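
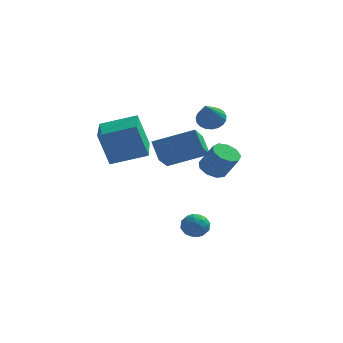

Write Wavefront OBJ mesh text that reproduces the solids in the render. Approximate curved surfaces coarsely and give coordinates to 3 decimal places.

v 0.471 -2.091 -1.913
v 1.084 -1.862 -1.811
v 0.876 -3.018 -2.269
v 1.489 -2.789 -2.167
v 1.095 -2.922 -1.651
v 0.845 -2.35 -1.431
v 1.115 -2.53 -2.649
v 0.865 -1.958 -2.429
v 1.482 -2.134 -2.265
v 1.47 -2.376 -1.649
v 0.49 -2.504 -2.431
v 0.478 -2.746 -1.815
v 0.742 -1.896 -1.831
v 1.218 -2.984 -2.249
v 0.986 -3.063 -1.946
v 1.347 -2.929 -1.886
v 0.601 -2.182 -1.608
v 0.962 -2.048 -1.547
v 0.968 -2.671 -1.454
v 0.998 -2.832 -2.533
v 1.359 -2.698 -2.472
v 0.613 -1.951 -2.194
v 0.974 -1.817 -2.134
v 0.992 -2.209 -2.626
v 1.336 -1.921 -2.038
v 1.574 -2.465 -2.247
v 1.355 -2.313 -2.53
v 1.208 -1.976 -2.401
v 1.329 -2.063 -1.676
v 1.567 -2.607 -1.885
v 1.336 -2.686 -1.582
v 1.189 -2.349 -1.452
v 1.563 -2.222 -1.943
v 0.393 -2.273 -2.195
v 0.631 -2.817 -2.404
v 0.771 -2.531 -2.628
v 0.624 -2.194 -2.498
v 0.386 -2.415 -1.833
v 0.624 -2.959 -2.042
v 0.752 -2.904 -1.679
v 0.605 -2.567 -1.55
v 0.397 -2.658 -2.137
v 0.625 2.774 2.312
v 1.141 3.061 2.65
v 0.655 1.266 3.548
v 0.916 3.167 2.785
v 0.641 3.205 2.838
v 0.363 3.169 2.801
v 0.131 3.064 2.679
v -0.017 2.909 2.493
v -0.053 2.731 2.277
v 0.028 2.561 2.066
v 0.212 2.427 1.898
v 0.467 2.353 1.802
v 0.75 2.352 1.794
v 1.011 2.424 1.875
v 1.205 2.557 2.032
v 1.299 2.727 2.238
v 1.276 2.905 2.456
v -2.628 -2.527 1.232
v -3.124 -2.609 2.855
v -3.035 -0.589 1.205
v -3.531 -0.671 2.829
v -1.049 -2.189 1.731
v -1.545 -2.271 3.355
v -1.456 -0.251 1.705
v -1.952 -0.333 3.328
v -0.861 -0.912 1.71
v -0.903 -2.297 2.567
v 0.896 -0.543 2.392
v 0.853 -1.929 3.249
v -0.433 -1.431 0.891
v -0.476 -2.817 1.748
v 1.323 -1.063 1.573
v 1.281 -2.448 2.43
v 1.804 -3.017 1.511
v 2.341 -2.753 1.257
v 2.973 -3.019 2.314
v 2.436 -3.283 2.569
v 2.107 -2.443 1.474
v 2.739 -2.709 2.532
v 1.732 -2.402 1.709
v 2.364 -2.668 2.766
v 1.39 -2.649 1.851
v 2.022 -2.914 2.908
v 1.242 -3.067 1.834
v 1.874 -3.333 2.892
v 1.357 -3.463 1.666
v 1.989 -3.729 2.724
v 1.681 -3.65 1.426
v 2.313 -3.915 2.483
v 2.063 -3.54 1.225
v 2.694 -3.806 2.283
v 2.323 -3.186 1.159
v 2.955 -3.452 2.216
f 1 38 17
f 38 12 41
f 17 41 6
f 38 41 17
f 1 17 13
f 17 6 18
f 13 18 2
f 17 18 13
f 1 13 22
f 13 2 23
f 22 23 8
f 13 23 22
f 1 22 34
f 22 8 37
f 34 37 11
f 22 37 34
f 1 34 38
f 34 11 42
f 38 42 12
f 34 42 38
f 2 18 29
f 18 6 32
f 29 32 10
f 18 32 29
f 6 41 19
f 41 12 40
f 19 40 5
f 41 40 19
f 12 42 39
f 42 11 35
f 39 35 3
f 42 35 39
f 11 37 36
f 37 8 24
f 36 24 7
f 37 24 36
f 8 23 28
f 23 2 25
f 28 25 9
f 23 25 28
f 4 30 16
f 30 10 31
f 16 31 5
f 30 31 16
f 4 16 14
f 16 5 15
f 14 15 3
f 16 15 14
f 4 14 21
f 14 3 20
f 21 20 7
f 14 20 21
f 4 21 26
f 21 7 27
f 26 27 9
f 21 27 26
f 4 26 30
f 26 9 33
f 30 33 10
f 26 33 30
f 5 31 19
f 31 10 32
f 19 32 6
f 31 32 19
f 3 15 39
f 15 5 40
f 39 40 12
f 15 40 39
f 7 20 36
f 20 3 35
f 36 35 11
f 20 35 36
f 9 27 28
f 27 7 24
f 28 24 8
f 27 24 28
f 10 33 29
f 33 9 25
f 29 25 2
f 33 25 29
f 44 43 46
f 44 46 45
f 46 43 47
f 46 47 45
f 47 43 48
f 47 48 45
f 48 43 49
f 48 49 45
f 49 43 50
f 49 50 45
f 50 43 51
f 50 51 45
f 51 43 52
f 51 52 45
f 52 43 53
f 52 53 45
f 53 43 54
f 53 54 45
f 54 43 55
f 54 55 45
f 55 43 56
f 55 56 45
f 56 43 57
f 56 57 45
f 57 43 58
f 57 58 45
f 58 43 59
f 58 59 45
f 59 43 44
f 59 44 45
f 61 63 60
f 64 61 60
f 60 63 62
f 62 64 60
f 61 67 63
f 65 61 64
f 65 67 61
f 63 67 62
f 66 64 62
f 62 67 66
f 66 65 64
f 67 65 66
f 69 71 68
f 72 69 68
f 68 71 70
f 70 72 68
f 69 75 71
f 73 69 72
f 73 75 69
f 71 75 70
f 74 72 70
f 70 75 74
f 74 73 72
f 75 73 74
f 77 76 80
f 77 80 78
f 78 80 81
f 78 81 79
f 80 76 82
f 80 82 81
f 81 82 83
f 81 83 79
f 82 76 84
f 82 84 83
f 83 84 85
f 83 85 79
f 84 76 86
f 84 86 85
f 85 86 87
f 85 87 79
f 86 76 88
f 86 88 87
f 87 88 89
f 87 89 79
f 88 76 90
f 88 90 89
f 89 90 91
f 89 91 79
f 90 76 92
f 90 92 91
f 91 92 93
f 91 93 79
f 92 76 94
f 92 94 93
f 93 94 95
f 93 95 79
f 94 76 77
f 94 77 95
f 95 77 78
f 95 78 79



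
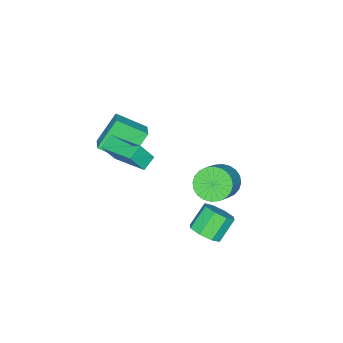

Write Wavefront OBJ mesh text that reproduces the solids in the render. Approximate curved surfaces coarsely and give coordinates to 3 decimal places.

v -4.655 1.41 -1.943
v -3.961 0.96 -2.589
v -2.51 1.38 -1.324
v -3.205 1.83 -0.677
v -3.956 1.347 -2.723
v -2.505 1.767 -1.458
v -4.057 1.743 -2.739
v -2.607 2.164 -1.473
v -4.25 2.089 -2.633
v -2.8 2.51 -1.368
v -4.504 2.332 -2.422
v -3.054 2.752 -1.157
v -4.781 2.434 -2.138
v -3.331 2.854 -0.873
v -5.039 2.38 -1.825
v -3.589 2.8 -0.559
v -5.239 2.178 -1.529
v -3.789 2.599 -0.264
v -5.35 1.86 -1.296
v -3.899 2.28 -0.031
v -5.355 1.473 -1.162
v -3.904 1.893 0.103
v -5.253 1.076 -1.147
v -3.803 1.497 0.119
v -5.06 0.73 -1.252
v -3.61 1.151 0.013
v -4.806 0.488 -1.463
v -3.356 0.908 -0.198
v -4.529 0.386 -1.747
v -3.079 0.806 -0.482
v -4.271 0.44 -2.061
v -2.821 0.86 -0.795
v -4.071 0.641 -2.356
v -2.621 1.062 -1.091
v 0.046 3.557 -0.932
v 0.489 4.27 -0.635
v -0.523 4.456 0.429
v -0.966 3.743 0.132
v 0.023 4.43 -1.106
v -0.989 4.615 -0.042
v -0.429 4.078 -1.475
v -1.441 4.264 -0.411
v -0.603 3.422 -1.526
v -1.615 3.607 -0.462
v -0.397 2.844 -1.229
v -1.409 3.03 -0.165
v 0.069 2.685 -0.758
v -0.943 2.87 0.306
v 0.521 3.036 -0.389
v -0.491 3.222 0.675
v 0.695 3.693 -0.338
v -0.317 3.878 0.726
v -0.389 -1.57 2.932
v -0.04 0.471 3.51
v 0.407 -1.594 2.535
v 0.756 0.447 3.113
v 0.164 -1.987 4.067
v 0.513 0.054 4.645
v 0.96 -2.011 3.67
v 1.309 0.03 4.248
v -2.878 -2.003 2.24
v -2.182 -3.459 3.103
v -2.061 -1.346 2.688
v -1.364 -2.802 3.551
v -1.716 -2.378 0.669
v -1.019 -3.834 1.532
v -0.898 -1.721 1.117
v -0.202 -3.177 1.98
f 2 1 5
f 2 5 3
f 3 5 6
f 3 6 4
f 5 1 7
f 5 7 6
f 6 7 8
f 6 8 4
f 7 1 9
f 7 9 8
f 8 9 10
f 8 10 4
f 9 1 11
f 9 11 10
f 10 11 12
f 10 12 4
f 11 1 13
f 11 13 12
f 12 13 14
f 12 14 4
f 13 1 15
f 13 15 14
f 14 15 16
f 14 16 4
f 15 1 17
f 15 17 16
f 16 17 18
f 16 18 4
f 17 1 19
f 17 19 18
f 18 19 20
f 18 20 4
f 19 1 21
f 19 21 20
f 20 21 22
f 20 22 4
f 21 1 23
f 21 23 22
f 22 23 24
f 22 24 4
f 23 1 25
f 23 25 24
f 24 25 26
f 24 26 4
f 25 1 27
f 25 27 26
f 26 27 28
f 26 28 4
f 27 1 29
f 27 29 28
f 28 29 30
f 28 30 4
f 29 1 31
f 29 31 30
f 30 31 32
f 30 32 4
f 31 1 33
f 31 33 32
f 32 33 34
f 32 34 4
f 33 1 2
f 33 2 34
f 34 2 3
f 34 3 4
f 36 35 39
f 36 39 37
f 37 39 40
f 37 40 38
f 39 35 41
f 39 41 40
f 40 41 42
f 40 42 38
f 41 35 43
f 41 43 42
f 42 43 44
f 42 44 38
f 43 35 45
f 43 45 44
f 44 45 46
f 44 46 38
f 45 35 47
f 45 47 46
f 46 47 48
f 46 48 38
f 47 35 49
f 47 49 48
f 48 49 50
f 48 50 38
f 49 35 51
f 49 51 50
f 50 51 52
f 50 52 38
f 51 35 36
f 51 36 52
f 52 36 37
f 52 37 38
f 54 56 53
f 57 54 53
f 53 56 55
f 55 57 53
f 54 60 56
f 58 54 57
f 58 60 54
f 56 60 55
f 59 57 55
f 55 60 59
f 59 58 57
f 60 58 59
f 62 64 61
f 65 62 61
f 61 64 63
f 63 65 61
f 62 68 64
f 66 62 65
f 66 68 62
f 64 68 63
f 67 65 63
f 63 68 67
f 67 66 65
f 68 66 67



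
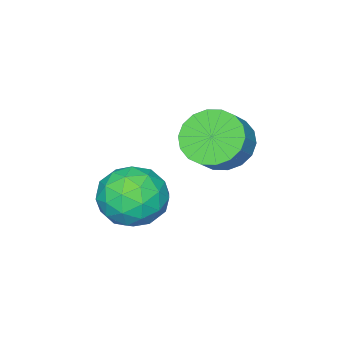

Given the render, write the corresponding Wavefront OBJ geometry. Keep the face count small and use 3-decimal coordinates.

v -3.788 0.352 2.871
v -3.298 0.966 2.189
v -2.543 1.161 2.906
v -3.032 0.548 3.589
v -3.581 1.26 2.407
v -2.826 1.455 3.124
v -3.905 1.374 2.717
v -3.15 1.569 3.434
v -4.206 1.286 3.058
v -3.45 1.481 3.775
v -4.424 1.013 3.361
v -3.668 1.209 4.079
v -4.516 0.61 3.568
v -3.76 0.805 4.285
v -4.463 0.155 3.637
v -3.708 0.35 4.354
v -4.277 -0.261 3.554
v -3.522 -0.066 4.271
v -3.994 -0.555 3.336
v -3.239 -0.36 4.053
v -3.67 -0.669 3.026
v -2.915 -0.474 3.743
v -3.37 -0.581 2.685
v -2.614 -0.386 3.402
v -3.152 -0.309 2.381
v -2.396 -0.113 3.099
v -3.06 0.095 2.175
v -2.304 0.29 2.892
v -3.112 0.55 2.106
v -2.357 0.745 2.823
v -1.193 0.545 1.887
v -0.087 0.483 1.553
v -1.273 -1.323 1.967
v -0.167 -1.385 1.633
v -0.433 -0.97 2.68
v -0.383 0.184 2.63
v -0.977 -1.024 0.89
v -0.927 0.13 0.84
v 0.046 -0.487 0.937
v 0.382 -0.454 2.043
v -1.742 -0.386 1.477
v -1.406 -0.353 2.583
v -0.633 0.678 1.713
v -0.727 -1.518 1.807
v -0.883 -1.274 2.423
v -0.233 -1.311 2.226
v -0.807 0.502 2.346
v -0.157 0.466 2.15
v -0.36 -0.388 2.812
v -1.203 -1.306 1.37
v -0.553 -1.342 1.174
v -1.127 0.471 1.294
v -0.477 0.434 1.097
v -1 -0.452 0.708
v 0.095 0.072 1.154
v 0.048 -1.026 1.202
v -0.427 -0.814 0.765
v -0.398 -0.136 0.735
v 0.293 0.091 1.804
v 0.246 -1.007 1.852
v 0.09 -0.763 2.467
v 0.119 -0.085 2.438
v 0.371 -0.479 1.442
v -1.606 0.167 1.668
v -1.653 -0.931 1.716
v -1.479 -0.755 1.082
v -1.45 -0.077 1.053
v -1.408 0.186 2.318
v -1.455 -0.912 2.366
v -0.962 -0.704 2.785
v -0.933 -0.026 2.755
v -1.731 -0.361 2.078
f 2 1 5
f 2 5 3
f 3 5 6
f 3 6 4
f 5 1 7
f 5 7 6
f 6 7 8
f 6 8 4
f 7 1 9
f 7 9 8
f 8 9 10
f 8 10 4
f 9 1 11
f 9 11 10
f 10 11 12
f 10 12 4
f 11 1 13
f 11 13 12
f 12 13 14
f 12 14 4
f 13 1 15
f 13 15 14
f 14 15 16
f 14 16 4
f 15 1 17
f 15 17 16
f 16 17 18
f 16 18 4
f 17 1 19
f 17 19 18
f 18 19 20
f 18 20 4
f 19 1 21
f 19 21 20
f 20 21 22
f 20 22 4
f 21 1 23
f 21 23 22
f 22 23 24
f 22 24 4
f 23 1 25
f 23 25 24
f 24 25 26
f 24 26 4
f 25 1 27
f 25 27 26
f 26 27 28
f 26 28 4
f 27 1 29
f 27 29 28
f 28 29 30
f 28 30 4
f 29 1 2
f 29 2 30
f 30 2 3
f 30 3 4
f 31 68 47
f 68 42 71
f 47 71 36
f 68 71 47
f 31 47 43
f 47 36 48
f 43 48 32
f 47 48 43
f 31 43 52
f 43 32 53
f 52 53 38
f 43 53 52
f 31 52 64
f 52 38 67
f 64 67 41
f 52 67 64
f 31 64 68
f 64 41 72
f 68 72 42
f 64 72 68
f 32 48 59
f 48 36 62
f 59 62 40
f 48 62 59
f 36 71 49
f 71 42 70
f 49 70 35
f 71 70 49
f 42 72 69
f 72 41 65
f 69 65 33
f 72 65 69
f 41 67 66
f 67 38 54
f 66 54 37
f 67 54 66
f 38 53 58
f 53 32 55
f 58 55 39
f 53 55 58
f 34 60 46
f 60 40 61
f 46 61 35
f 60 61 46
f 34 46 44
f 46 35 45
f 44 45 33
f 46 45 44
f 34 44 51
f 44 33 50
f 51 50 37
f 44 50 51
f 34 51 56
f 51 37 57
f 56 57 39
f 51 57 56
f 34 56 60
f 56 39 63
f 60 63 40
f 56 63 60
f 35 61 49
f 61 40 62
f 49 62 36
f 61 62 49
f 33 45 69
f 45 35 70
f 69 70 42
f 45 70 69
f 37 50 66
f 50 33 65
f 66 65 41
f 50 65 66
f 39 57 58
f 57 37 54
f 58 54 38
f 57 54 58
f 40 63 59
f 63 39 55
f 59 55 32
f 63 55 59



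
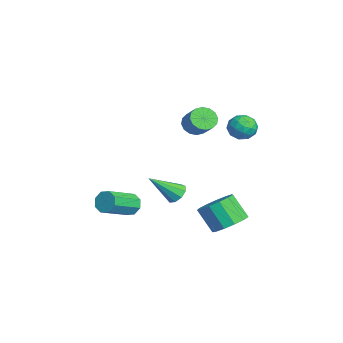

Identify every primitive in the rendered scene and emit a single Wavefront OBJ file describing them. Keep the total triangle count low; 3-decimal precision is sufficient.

v -0.553 2.748 3.046
v 0.18 3.116 2.779
v 0.12 2.204 4.141
v 0.853 2.572 3.874
v 0.209 3.061 4.173
v -0.207 3.397 3.497
v 0.507 1.923 3.423
v 0.091 2.259 2.747
v 0.835 2.606 3.012
v 0.65 3.31 3.476
v -0.35 2.01 3.444
v -0.535 2.714 3.908
v -0.245 2.98 2.817
v 0.545 2.34 4.103
v 0.167 2.627 4.279
v 0.597 2.844 4.122
v -0.473 3.145 3.239
v -0.043 3.362 3.082
v -0.026 3.329 3.901
v 0.343 1.958 3.838
v 0.773 2.175 3.681
v -0.297 2.476 2.798
v 0.133 2.693 2.641
v 0.326 1.991 3.019
v 0.57 2.897 2.797
v 0.966 2.577 3.44
v 0.763 2.195 3.175
v 0.518 2.393 2.778
v 0.461 3.31 3.069
v 0.857 2.99 3.712
v 0.478 3.277 3.888
v 0.234 3.475 3.491
v 0.847 3.01 3.206
v -0.557 2.33 3.208
v -0.161 2.01 3.851
v 0.066 1.845 3.429
v -0.178 2.043 3.032
v -0.666 2.743 3.48
v -0.27 2.423 4.123
v -0.218 2.927 4.142
v -0.463 3.125 3.745
v -0.547 2.31 3.714
v 0.489 -3.253 -1.608
v 1.047 -3.13 -2.047
v 2.088 -4.584 -1.13
v 1.531 -4.707 -0.692
v 1.068 -2.825 -1.588
v 2.11 -4.28 -0.671
v 0.75 -2.771 -1.141
v 1.792 -4.225 -0.224
v 0.28 -2.999 -0.968
v 1.321 -4.453 -0.051
v -0.068 -3.376 -1.17
v 0.973 -4.83 -0.253
v -0.09 -3.68 -1.629
v 0.952 -5.135 -0.712
v 0.228 -3.735 -2.076
v 1.27 -5.189 -1.159
v 0.699 -3.507 -2.249
v 1.74 -4.961 -1.332
v -1.954 -0.441 -2.397
v -1.265 -0.283 -2.327
v -1.746 -1.979 -0.983
v -1.528 -0.027 -2.009
v -1.99 0.036 -1.873
v -2.435 -0.124 -1.982
v -2.655 -0.433 -2.286
v -2.547 -0.746 -2.641
v -2.162 -0.916 -2.883
v -1.679 -0.864 -2.897
v -1.325 -0.614 -2.678
v -0.834 0.35 3.412
v -0.331 -0.022 2.963
v 0.656 0.278 3.818
v 0.154 0.65 4.268
v -0.33 0.353 2.83
v 0.657 0.653 3.685
v -0.464 0.728 2.853
v 0.523 1.028 3.708
v -0.697 1.001 3.026
v 0.291 1.302 3.881
v -0.966 1.1 3.302
v 0.021 1.4 4.157
v -1.2 0.998 3.608
v -0.213 1.298 4.463
v -1.336 0.722 3.862
v -0.349 1.022 4.717
v -1.337 0.347 3.995
v -0.35 0.647 4.85
v -1.203 -0.028 3.972
v -0.216 0.272 4.827
v -0.971 -0.302 3.799
v 0.017 -0.001 4.654
v -0.701 -0.4 3.523
v 0.286 -0.1 4.378
v -0.467 -0.298 3.217
v 0.52 0.002 4.072
v 2.669 1.619 -2.278
v 3.578 1.133 -2.03
v 2.86 0.455 -0.733
v 1.951 0.941 -0.982
v 3.586 1.66 -1.749
v 2.869 0.982 -0.452
v 3.304 2.175 -1.637
v 2.586 1.496 -0.34
v 2.82 2.512 -1.728
v 2.102 1.834 -0.431
v 2.288 2.566 -1.994
v 1.57 1.888 -0.697
v 1.877 2.32 -2.35
v 1.159 1.642 -1.054
v 1.717 1.851 -2.684
v 1 1.173 -1.387
v 1.86 1.308 -2.889
v 1.142 0.63 -1.592
v 2.259 0.864 -2.9
v 1.542 0.186 -1.603
v 2.789 0.66 -2.714
v 2.071 -0.018 -1.417
v 3.28 0.76 -2.389
v 2.563 0.082 -1.092
f 1 38 17
f 38 12 41
f 17 41 6
f 38 41 17
f 1 17 13
f 17 6 18
f 13 18 2
f 17 18 13
f 1 13 22
f 13 2 23
f 22 23 8
f 13 23 22
f 1 22 34
f 22 8 37
f 34 37 11
f 22 37 34
f 1 34 38
f 34 11 42
f 38 42 12
f 34 42 38
f 2 18 29
f 18 6 32
f 29 32 10
f 18 32 29
f 6 41 19
f 41 12 40
f 19 40 5
f 41 40 19
f 12 42 39
f 42 11 35
f 39 35 3
f 42 35 39
f 11 37 36
f 37 8 24
f 36 24 7
f 37 24 36
f 8 23 28
f 23 2 25
f 28 25 9
f 23 25 28
f 4 30 16
f 30 10 31
f 16 31 5
f 30 31 16
f 4 16 14
f 16 5 15
f 14 15 3
f 16 15 14
f 4 14 21
f 14 3 20
f 21 20 7
f 14 20 21
f 4 21 26
f 21 7 27
f 26 27 9
f 21 27 26
f 4 26 30
f 26 9 33
f 30 33 10
f 26 33 30
f 5 31 19
f 31 10 32
f 19 32 6
f 31 32 19
f 3 15 39
f 15 5 40
f 39 40 12
f 15 40 39
f 7 20 36
f 20 3 35
f 36 35 11
f 20 35 36
f 9 27 28
f 27 7 24
f 28 24 8
f 27 24 28
f 10 33 29
f 33 9 25
f 29 25 2
f 33 25 29
f 44 43 47
f 44 47 45
f 45 47 48
f 45 48 46
f 47 43 49
f 47 49 48
f 48 49 50
f 48 50 46
f 49 43 51
f 49 51 50
f 50 51 52
f 50 52 46
f 51 43 53
f 51 53 52
f 52 53 54
f 52 54 46
f 53 43 55
f 53 55 54
f 54 55 56
f 54 56 46
f 55 43 57
f 55 57 56
f 56 57 58
f 56 58 46
f 57 43 59
f 57 59 58
f 58 59 60
f 58 60 46
f 59 43 44
f 59 44 60
f 60 44 45
f 60 45 46
f 62 61 64
f 62 64 63
f 64 61 65
f 64 65 63
f 65 61 66
f 65 66 63
f 66 61 67
f 66 67 63
f 67 61 68
f 67 68 63
f 68 61 69
f 68 69 63
f 69 61 70
f 69 70 63
f 70 61 71
f 70 71 63
f 71 61 62
f 71 62 63
f 73 72 76
f 73 76 74
f 74 76 77
f 74 77 75
f 76 72 78
f 76 78 77
f 77 78 79
f 77 79 75
f 78 72 80
f 78 80 79
f 79 80 81
f 79 81 75
f 80 72 82
f 80 82 81
f 81 82 83
f 81 83 75
f 82 72 84
f 82 84 83
f 83 84 85
f 83 85 75
f 84 72 86
f 84 86 85
f 85 86 87
f 85 87 75
f 86 72 88
f 86 88 87
f 87 88 89
f 87 89 75
f 88 72 90
f 88 90 89
f 89 90 91
f 89 91 75
f 90 72 92
f 90 92 91
f 91 92 93
f 91 93 75
f 92 72 94
f 92 94 93
f 93 94 95
f 93 95 75
f 94 72 96
f 94 96 95
f 95 96 97
f 95 97 75
f 96 72 73
f 96 73 97
f 97 73 74
f 97 74 75
f 99 98 102
f 99 102 100
f 100 102 103
f 100 103 101
f 102 98 104
f 102 104 103
f 103 104 105
f 103 105 101
f 104 98 106
f 104 106 105
f 105 106 107
f 105 107 101
f 106 98 108
f 106 108 107
f 107 108 109
f 107 109 101
f 108 98 110
f 108 110 109
f 109 110 111
f 109 111 101
f 110 98 112
f 110 112 111
f 111 112 113
f 111 113 101
f 112 98 114
f 112 114 113
f 113 114 115
f 113 115 101
f 114 98 116
f 114 116 115
f 115 116 117
f 115 117 101
f 116 98 118
f 116 118 117
f 117 118 119
f 117 119 101
f 118 98 120
f 118 120 119
f 119 120 121
f 119 121 101
f 120 98 99
f 120 99 121
f 121 99 100
f 121 100 101



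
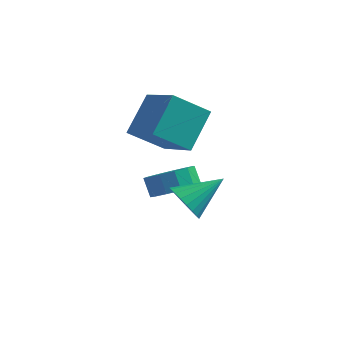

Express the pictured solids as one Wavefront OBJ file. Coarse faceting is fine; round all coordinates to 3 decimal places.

v 0.323 3.15 0.817
v -0.963 2.311 1.953
v 0.595 4.674 2.251
v -0.691 3.834 3.387
v 1.911 1.986 1.753
v 0.625 1.146 2.889
v 2.183 3.509 3.187
v 0.897 2.67 4.323
v 2.794 -1.083 0.819
v 3.387 -1.099 0.115
v 3.946 0.083 1.761
v 3.162 -0.803 0.023
v 2.874 -0.555 0.069
v 2.572 -0.399 0.245
v 2.309 -0.361 0.519
v 2.129 -0.447 0.846
v 2.065 -0.644 1.168
v 2.126 -0.916 1.429
v 2.303 -1.217 1.585
v 2.565 -1.495 1.608
v 2.867 -1.702 1.495
v 3.156 -1.801 1.265
v 3.382 -1.776 0.958
v 3.507 -1.631 0.626
v 3.509 -1.392 0.328
v 0.834 3.176 -1.628
v 1.811 3.49 -1.233
v 1.364 3.858 -0.418
v 0.386 3.544 -0.812
v 1.596 3.967 -1.566
v 1.149 4.335 -0.751
v 1.139 4.192 -1.919
v 0.692 4.56 -1.104
v 0.585 4.095 -2.179
v 0.137 4.463 -1.364
v 0.11 3.706 -2.264
v -0.338 4.074 -1.449
v -0.135 3.149 -2.147
v -0.583 3.517 -1.332
v -0.073 2.6 -1.865
v -0.52 2.968 -1.05
v 0.277 2.235 -1.508
v -0.17 2.603 -0.693
v 0.804 2.168 -1.188
v 0.357 2.536 -0.373
v 1.341 2.421 -1.008
v 0.893 2.789 -0.193
v 1.716 2.914 -1.025
v 1.269 3.282 -0.21
f 2 4 1
f 5 2 1
f 1 4 3
f 3 5 1
f 2 8 4
f 6 2 5
f 6 8 2
f 4 8 3
f 7 5 3
f 3 8 7
f 7 6 5
f 8 6 7
f 10 9 12
f 10 12 11
f 12 9 13
f 12 13 11
f 13 9 14
f 13 14 11
f 14 9 15
f 14 15 11
f 15 9 16
f 15 16 11
f 16 9 17
f 16 17 11
f 17 9 18
f 17 18 11
f 18 9 19
f 18 19 11
f 19 9 20
f 19 20 11
f 20 9 21
f 20 21 11
f 21 9 22
f 21 22 11
f 22 9 23
f 22 23 11
f 23 9 24
f 23 24 11
f 24 9 25
f 24 25 11
f 25 9 10
f 25 10 11
f 27 26 30
f 27 30 28
f 28 30 31
f 28 31 29
f 30 26 32
f 30 32 31
f 31 32 33
f 31 33 29
f 32 26 34
f 32 34 33
f 33 34 35
f 33 35 29
f 34 26 36
f 34 36 35
f 35 36 37
f 35 37 29
f 36 26 38
f 36 38 37
f 37 38 39
f 37 39 29
f 38 26 40
f 38 40 39
f 39 40 41
f 39 41 29
f 40 26 42
f 40 42 41
f 41 42 43
f 41 43 29
f 42 26 44
f 42 44 43
f 43 44 45
f 43 45 29
f 44 26 46
f 44 46 45
f 45 46 47
f 45 47 29
f 46 26 48
f 46 48 47
f 47 48 49
f 47 49 29
f 48 26 27
f 48 27 49
f 49 27 28
f 49 28 29



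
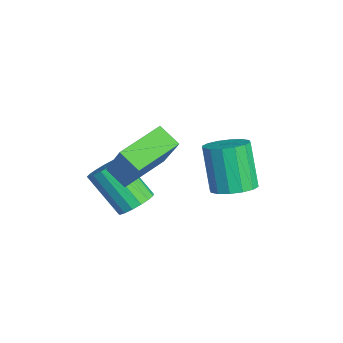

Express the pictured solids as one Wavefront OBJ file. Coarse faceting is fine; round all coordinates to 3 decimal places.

v -3.322 -1.272 0.465
v -2.751 -1.489 0.715
v -3.606 -2.304 1.965
v -4.178 -2.088 1.715
v -2.799 -1.213 0.862
v -3.654 -2.029 2.112
v -2.966 -0.951 0.918
v -3.821 -1.767 2.168
v -3.215 -0.763 0.871
v -4.07 -1.578 2.121
v -3.489 -0.691 0.73
v -4.344 -1.507 1.98
v -3.724 -0.753 0.529
v -4.579 -1.568 1.779
v -3.868 -0.933 0.313
v -4.723 -1.749 1.563
v -3.887 -1.191 0.132
v -4.742 -2.007 1.382
v -3.776 -1.468 0.027
v -4.631 -2.283 1.277
v -3.561 -1.7 0.023
v -4.416 -2.515 1.273
v -3.292 -1.834 0.119
v -4.147 -2.649 1.369
v -3.03 -1.839 0.295
v -3.885 -2.654 1.545
v -2.835 -1.715 0.51
v -3.69 -2.53 1.76
v -2.236 -1.815 2.205
v -2.792 -2.272 2.676
v -2.995 -0.468 2.616
v -3.551 -0.924 3.087
v -0.969 -1.616 3.893
v -1.525 -2.072 4.364
v -1.728 -0.268 4.304
v -2.284 -0.725 4.775
v -2.7 1.655 1.22
v -2.061 1.364 1.511
v -2.801 1.274 3.05
v -3.44 1.565 2.76
v -2.023 1.754 1.552
v -2.763 1.664 3.091
v -2.167 2.117 1.504
v -2.907 2.027 3.043
v -2.454 2.356 1.38
v -3.193 2.266 2.919
v -2.806 2.407 1.213
v -3.546 2.318 2.752
v -3.13 2.257 1.049
v -3.87 2.167 2.588
v -3.339 1.946 0.93
v -4.079 1.856 2.469
v -3.377 1.556 0.889
v -4.117 1.466 2.428
v -3.233 1.193 0.937
v -3.973 1.103 2.476
v -2.947 0.954 1.061
v -3.686 0.864 2.6
v -2.594 0.902 1.228
v -3.334 0.813 2.767
v -2.27 1.053 1.392
v -3.01 0.963 2.931
f 2 1 5
f 2 5 3
f 3 5 6
f 3 6 4
f 5 1 7
f 5 7 6
f 6 7 8
f 6 8 4
f 7 1 9
f 7 9 8
f 8 9 10
f 8 10 4
f 9 1 11
f 9 11 10
f 10 11 12
f 10 12 4
f 11 1 13
f 11 13 12
f 12 13 14
f 12 14 4
f 13 1 15
f 13 15 14
f 14 15 16
f 14 16 4
f 15 1 17
f 15 17 16
f 16 17 18
f 16 18 4
f 17 1 19
f 17 19 18
f 18 19 20
f 18 20 4
f 19 1 21
f 19 21 20
f 20 21 22
f 20 22 4
f 21 1 23
f 21 23 22
f 22 23 24
f 22 24 4
f 23 1 25
f 23 25 24
f 24 25 26
f 24 26 4
f 25 1 27
f 25 27 26
f 26 27 28
f 26 28 4
f 27 1 2
f 27 2 28
f 28 2 3
f 28 3 4
f 30 32 29
f 33 30 29
f 29 32 31
f 31 33 29
f 30 36 32
f 34 30 33
f 34 36 30
f 32 36 31
f 35 33 31
f 31 36 35
f 35 34 33
f 36 34 35
f 38 37 41
f 38 41 39
f 39 41 42
f 39 42 40
f 41 37 43
f 41 43 42
f 42 43 44
f 42 44 40
f 43 37 45
f 43 45 44
f 44 45 46
f 44 46 40
f 45 37 47
f 45 47 46
f 46 47 48
f 46 48 40
f 47 37 49
f 47 49 48
f 48 49 50
f 48 50 40
f 49 37 51
f 49 51 50
f 50 51 52
f 50 52 40
f 51 37 53
f 51 53 52
f 52 53 54
f 52 54 40
f 53 37 55
f 53 55 54
f 54 55 56
f 54 56 40
f 55 37 57
f 55 57 56
f 56 57 58
f 56 58 40
f 57 37 59
f 57 59 58
f 58 59 60
f 58 60 40
f 59 37 61
f 59 61 60
f 60 61 62
f 60 62 40
f 61 37 38
f 61 38 62
f 62 38 39
f 62 39 40



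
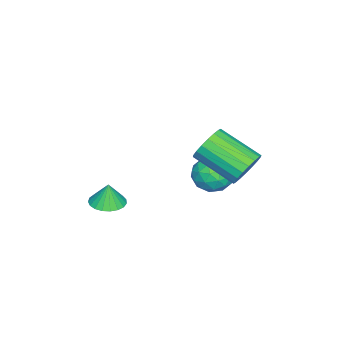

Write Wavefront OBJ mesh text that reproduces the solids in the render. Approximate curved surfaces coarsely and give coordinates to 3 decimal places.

v 1.617 3.072 0.29
v 2.183 3.335 0.938
v 1.95 1.471 1.898
v 1.383 1.208 1.25
v 1.826 3.452 1.078
v 1.593 1.588 2.039
v 1.428 3.494 1.062
v 1.195 1.63 2.023
v 1.068 3.452 0.893
v 0.834 1.588 1.854
v 0.816 3.335 0.605
v 0.582 1.471 1.566
v 0.722 3.166 0.254
v 0.489 1.302 1.215
v 0.806 2.978 -0.09
v 0.573 1.114 0.871
v 1.05 2.809 -0.358
v 0.817 0.945 0.602
v 1.407 2.692 -0.499
v 1.174 0.828 0.462
v 1.805 2.65 -0.483
v 1.572 0.786 0.478
v 2.166 2.692 -0.314
v 1.932 0.828 0.647
v 2.418 2.809 -0.026
v 2.184 0.945 0.935
v 2.511 2.978 0.325
v 2.278 1.114 1.286
v 2.427 3.166 0.669
v 2.194 1.302 1.63
v 2.96 -2.548 -2.389
v 3.392 -1.876 -2.424
v 2.96 -2.492 -1.311
v 3.081 -1.758 -2.431
v 2.749 -1.777 -2.429
v 2.453 -1.93 -2.421
v 2.245 -2.189 -2.408
v 2.161 -2.51 -2.391
v 2.214 -2.838 -2.374
v 2.397 -3.116 -2.359
v 2.677 -3.295 -2.35
v 3.006 -3.346 -2.348
v 3.326 -3.258 -2.352
v 3.584 -3.048 -2.363
v 3.734 -2.751 -2.379
v 3.749 -2.419 -2.396
v 3.629 -2.11 -2.412
v 0.901 2.017 -0.303
v 1.462 2.074 -1.09
v 0.478 0.566 -0.71
v 1.039 0.623 -1.497
v 1.441 0.582 -0.618
v 1.702 1.479 -0.366
v 0.238 1.161 -1.434
v 0.499 2.058 -1.182
v 1.052 1.546 -1.788
v 1.795 1.187 -1.284
v 0.145 1.453 -0.516
v 0.888 1.094 -0.012
v 1.218 2.173 -0.661
v 0.722 0.467 -1.139
v 0.958 0.443 -0.623
v 1.287 0.477 -1.085
v 1.36 1.823 -0.236
v 1.689 1.857 -0.698
v 1.677 0.979 -0.421
v 0.251 0.783 -1.102
v 0.58 0.817 -1.564
v 0.653 2.163 -0.715
v 0.982 2.197 -1.177
v 0.263 1.661 -1.379
v 1.307 1.896 -1.533
v 1.058 1.043 -1.773
v 0.587 1.359 -1.736
v 0.741 1.886 -1.588
v 1.744 1.685 -1.237
v 1.496 0.832 -1.476
v 1.732 0.808 -0.96
v 1.886 1.335 -0.812
v 1.503 1.375 -1.648
v 0.444 1.808 -0.324
v 0.196 0.955 -0.563
v 0.054 1.305 -0.988
v 0.208 1.832 -0.84
v 0.882 1.597 -0.027
v 0.633 0.744 -0.267
v 1.199 0.754 -0.212
v 1.353 1.281 -0.064
v 0.437 1.265 -0.152
f 2 1 5
f 2 5 3
f 3 5 6
f 3 6 4
f 5 1 7
f 5 7 6
f 6 7 8
f 6 8 4
f 7 1 9
f 7 9 8
f 8 9 10
f 8 10 4
f 9 1 11
f 9 11 10
f 10 11 12
f 10 12 4
f 11 1 13
f 11 13 12
f 12 13 14
f 12 14 4
f 13 1 15
f 13 15 14
f 14 15 16
f 14 16 4
f 15 1 17
f 15 17 16
f 16 17 18
f 16 18 4
f 17 1 19
f 17 19 18
f 18 19 20
f 18 20 4
f 19 1 21
f 19 21 20
f 20 21 22
f 20 22 4
f 21 1 23
f 21 23 22
f 22 23 24
f 22 24 4
f 23 1 25
f 23 25 24
f 24 25 26
f 24 26 4
f 25 1 27
f 25 27 26
f 26 27 28
f 26 28 4
f 27 1 29
f 27 29 28
f 28 29 30
f 28 30 4
f 29 1 2
f 29 2 30
f 30 2 3
f 30 3 4
f 32 31 34
f 32 34 33
f 34 31 35
f 34 35 33
f 35 31 36
f 35 36 33
f 36 31 37
f 36 37 33
f 37 31 38
f 37 38 33
f 38 31 39
f 38 39 33
f 39 31 40
f 39 40 33
f 40 31 41
f 40 41 33
f 41 31 42
f 41 42 33
f 42 31 43
f 42 43 33
f 43 31 44
f 43 44 33
f 44 31 45
f 44 45 33
f 45 31 46
f 45 46 33
f 46 31 47
f 46 47 33
f 47 31 32
f 47 32 33
f 48 85 64
f 85 59 88
f 64 88 53
f 85 88 64
f 48 64 60
f 64 53 65
f 60 65 49
f 64 65 60
f 48 60 69
f 60 49 70
f 69 70 55
f 60 70 69
f 48 69 81
f 69 55 84
f 81 84 58
f 69 84 81
f 48 81 85
f 81 58 89
f 85 89 59
f 81 89 85
f 49 65 76
f 65 53 79
f 76 79 57
f 65 79 76
f 53 88 66
f 88 59 87
f 66 87 52
f 88 87 66
f 59 89 86
f 89 58 82
f 86 82 50
f 89 82 86
f 58 84 83
f 84 55 71
f 83 71 54
f 84 71 83
f 55 70 75
f 70 49 72
f 75 72 56
f 70 72 75
f 51 77 63
f 77 57 78
f 63 78 52
f 77 78 63
f 51 63 61
f 63 52 62
f 61 62 50
f 63 62 61
f 51 61 68
f 61 50 67
f 68 67 54
f 61 67 68
f 51 68 73
f 68 54 74
f 73 74 56
f 68 74 73
f 51 73 77
f 73 56 80
f 77 80 57
f 73 80 77
f 52 78 66
f 78 57 79
f 66 79 53
f 78 79 66
f 50 62 86
f 62 52 87
f 86 87 59
f 62 87 86
f 54 67 83
f 67 50 82
f 83 82 58
f 67 82 83
f 56 74 75
f 74 54 71
f 75 71 55
f 74 71 75
f 57 80 76
f 80 56 72
f 76 72 49
f 80 72 76



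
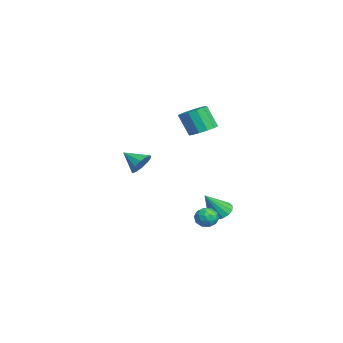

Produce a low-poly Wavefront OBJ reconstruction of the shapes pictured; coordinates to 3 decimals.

v 3.992 1.606 -1.818
v 4.24 1.319 -2.386
v 3.14 0.901 -1.834
v 3.388 0.614 -2.402
v 3.716 0.535 -1.808
v 4.243 0.971 -1.798
v 3.137 1.249 -2.422
v 3.664 1.685 -2.412
v 3.712 1.098 -2.76
v 4.07 0.657 -2.38
v 3.31 1.563 -1.84
v 3.668 1.122 -1.46
v 4.191 1.524 -2.101
v 3.189 0.696 -2.119
v 3.382 0.65 -1.77
v 3.528 0.481 -2.104
v 4.192 1.32 -1.755
v 4.338 1.151 -2.089
v 4.03 0.69 -1.749
v 3.042 1.069 -2.131
v 3.188 0.9 -2.465
v 3.852 1.739 -2.116
v 3.998 1.57 -2.45
v 3.35 1.53 -2.471
v 4.026 1.226 -2.654
v 3.526 0.811 -2.663
v 3.378 1.185 -2.675
v 3.688 1.441 -2.67
v 4.237 0.966 -2.431
v 3.736 0.552 -2.44
v 3.929 0.506 -2.091
v 4.238 0.762 -2.085
v 3.926 0.836 -2.65
v 3.644 1.668 -1.78
v 3.143 1.254 -1.789
v 3.142 1.458 -2.135
v 3.451 1.714 -2.129
v 3.854 1.409 -1.557
v 3.354 0.994 -1.566
v 3.692 0.779 -1.55
v 4.002 1.035 -1.545
v 3.454 1.384 -1.57
v -3.413 1.554 1.717
v -2.863 2.111 2.096
v -3.237 1.524 3.503
v -3.787 0.966 3.123
v -3.297 2.338 2.075
v -3.671 1.751 3.482
v -3.767 2.316 1.94
v -4.142 1.729 3.347
v -4.126 2.052 1.735
v -4.5 1.464 3.141
v -4.257 1.63 1.523
v -4.632 1.042 2.93
v -4.121 1.183 1.373
v -4.496 0.596 2.78
v -3.76 0.855 1.332
v -4.134 0.267 2.739
v -3.288 0.748 1.413
v -3.663 0.16 2.82
v -2.856 0.897 1.591
v -3.231 0.31 2.998
v -2.601 1.255 1.808
v -2.976 0.667 3.215
v -2.603 1.707 1.996
v -2.978 1.12 3.403
v 0.995 2.088 -2.73
v 1.402 2.684 -2.525
v 1.605 1.192 -1.33
v 1.06 2.73 -2.347
v 0.701 2.604 -2.272
v 0.421 2.339 -2.319
v 0.294 2.007 -2.476
v 0.356 1.697 -2.701
v 0.589 1.492 -2.934
v 0.931 1.446 -3.112
v 1.29 1.572 -3.188
v 1.57 1.837 -3.141
v 1.697 2.168 -2.984
v 1.635 2.478 -2.758
v 3.332 -2.22 1.631
v 3.95 -2.288 2.068
v 2.768 -3.12 2.289
v 3.669 -1.968 2.264
v 3.258 -1.744 2.219
v 2.876 -1.702 1.949
v 2.668 -1.857 1.558
v 2.714 -2.151 1.194
v 2.996 -2.472 0.998
v 3.406 -2.696 1.043
v 3.788 -2.738 1.313
v 3.996 -2.582 1.704
f 1 38 17
f 38 12 41
f 17 41 6
f 38 41 17
f 1 17 13
f 17 6 18
f 13 18 2
f 17 18 13
f 1 13 22
f 13 2 23
f 22 23 8
f 13 23 22
f 1 22 34
f 22 8 37
f 34 37 11
f 22 37 34
f 1 34 38
f 34 11 42
f 38 42 12
f 34 42 38
f 2 18 29
f 18 6 32
f 29 32 10
f 18 32 29
f 6 41 19
f 41 12 40
f 19 40 5
f 41 40 19
f 12 42 39
f 42 11 35
f 39 35 3
f 42 35 39
f 11 37 36
f 37 8 24
f 36 24 7
f 37 24 36
f 8 23 28
f 23 2 25
f 28 25 9
f 23 25 28
f 4 30 16
f 30 10 31
f 16 31 5
f 30 31 16
f 4 16 14
f 16 5 15
f 14 15 3
f 16 15 14
f 4 14 21
f 14 3 20
f 21 20 7
f 14 20 21
f 4 21 26
f 21 7 27
f 26 27 9
f 21 27 26
f 4 26 30
f 26 9 33
f 30 33 10
f 26 33 30
f 5 31 19
f 31 10 32
f 19 32 6
f 31 32 19
f 3 15 39
f 15 5 40
f 39 40 12
f 15 40 39
f 7 20 36
f 20 3 35
f 36 35 11
f 20 35 36
f 9 27 28
f 27 7 24
f 28 24 8
f 27 24 28
f 10 33 29
f 33 9 25
f 29 25 2
f 33 25 29
f 44 43 47
f 44 47 45
f 45 47 48
f 45 48 46
f 47 43 49
f 47 49 48
f 48 49 50
f 48 50 46
f 49 43 51
f 49 51 50
f 50 51 52
f 50 52 46
f 51 43 53
f 51 53 52
f 52 53 54
f 52 54 46
f 53 43 55
f 53 55 54
f 54 55 56
f 54 56 46
f 55 43 57
f 55 57 56
f 56 57 58
f 56 58 46
f 57 43 59
f 57 59 58
f 58 59 60
f 58 60 46
f 59 43 61
f 59 61 60
f 60 61 62
f 60 62 46
f 61 43 63
f 61 63 62
f 62 63 64
f 62 64 46
f 63 43 65
f 63 65 64
f 64 65 66
f 64 66 46
f 65 43 44
f 65 44 66
f 66 44 45
f 66 45 46
f 68 67 70
f 68 70 69
f 70 67 71
f 70 71 69
f 71 67 72
f 71 72 69
f 72 67 73
f 72 73 69
f 73 67 74
f 73 74 69
f 74 67 75
f 74 75 69
f 75 67 76
f 75 76 69
f 76 67 77
f 76 77 69
f 77 67 78
f 77 78 69
f 78 67 79
f 78 79 69
f 79 67 80
f 79 80 69
f 80 67 68
f 80 68 69
f 82 81 84
f 82 84 83
f 84 81 85
f 84 85 83
f 85 81 86
f 85 86 83
f 86 81 87
f 86 87 83
f 87 81 88
f 87 88 83
f 88 81 89
f 88 89 83
f 89 81 90
f 89 90 83
f 90 81 91
f 90 91 83
f 91 81 92
f 91 92 83
f 92 81 82
f 92 82 83



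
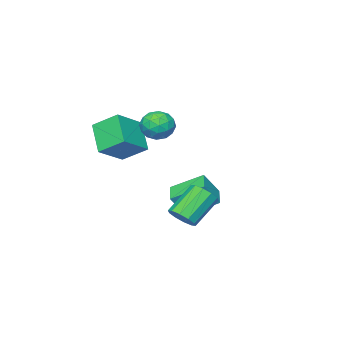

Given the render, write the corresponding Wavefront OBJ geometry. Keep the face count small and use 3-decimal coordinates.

v 0.726 -4.115 1.28
v 2.523 -4.074 2.328
v 0.127 -2.724 2.254
v 1.924 -2.684 3.301
v 1.536 -2.756 -0.161
v 3.333 -2.716 0.886
v 0.937 -1.366 0.812
v 2.734 -1.325 1.86
v 0.95 0.031 2.006
v 1.757 0.255 2.624
v 0.463 -1.175 3.076
v 1.27 -0.951 3.694
v 0.487 -0.273 3.596
v 0.787 0.472 2.934
v 1.433 -1.392 2.766
v 1.733 -0.647 2.104
v 2.055 -0.625 3.094
v 1.471 0.066 3.607
v 0.749 -0.986 2.093
v 0.165 -0.295 2.606
v 1.396 0.249 2.221
v 0.824 -1.169 3.479
v 0.363 -0.77 3.421
v 0.838 -0.639 3.785
v 0.826 0.377 2.403
v 1.301 0.508 2.767
v 0.554 0.198 3.338
v 0.919 -1.428 2.933
v 1.394 -1.297 3.297
v 1.382 -0.281 1.915
v 1.857 -0.15 2.279
v 1.666 -1.118 2.362
v 2.046 -0.137 2.86
v 1.76 -0.846 3.49
v 1.855 -1.105 2.944
v 2.032 -0.667 2.555
v 1.702 0.269 3.162
v 1.416 -0.439 3.791
v 0.956 -0.041 3.733
v 1.132 0.397 3.345
v 1.878 -0.248 3.438
v 0.804 -0.481 1.909
v 0.518 -1.189 2.538
v 1.088 -1.317 2.355
v 1.264 -0.879 1.967
v 0.46 -0.074 2.21
v 0.174 -0.783 2.84
v 0.188 -0.253 3.145
v 0.365 0.185 2.756
v 0.342 -0.672 2.262
v 1.246 1.493 -3.42
v 1.836 1.347 -2.756
v 0.223 1.48 -1.295
v -0.366 1.627 -1.96
v 1.805 1.896 -2.841
v 0.192 2.029 -1.38
v 1.56 2.291 -3.147
v -0.052 2.424 -1.686
v 1.196 2.382 -3.557
v -0.417 2.515 -2.096
v 0.851 2.133 -3.915
v -0.762 2.266 -2.455
v 0.657 1.64 -4.085
v -0.956 1.773 -2.624
v 0.688 1.091 -4
v -0.925 1.224 -2.539
v 0.932 0.696 -3.694
v -0.68 0.829 -2.233
v 1.297 0.605 -3.284
v -0.316 0.738 -1.823
v 1.642 0.854 -2.925
v 0.029 0.987 -1.465
v -4.575 -1.309 -3.869
v -3.65 -1.634 -2.444
v -3.652 -0.373 -4.255
v -2.727 -0.698 -2.829
v -3.453 -2.862 -4.951
v -2.528 -3.187 -3.525
v -2.53 -1.926 -5.336
v -1.605 -2.251 -3.911
f 2 4 1
f 5 2 1
f 1 4 3
f 3 5 1
f 2 8 4
f 6 2 5
f 6 8 2
f 4 8 3
f 7 5 3
f 3 8 7
f 7 6 5
f 8 6 7
f 9 46 25
f 46 20 49
f 25 49 14
f 46 49 25
f 9 25 21
f 25 14 26
f 21 26 10
f 25 26 21
f 9 21 30
f 21 10 31
f 30 31 16
f 21 31 30
f 9 30 42
f 30 16 45
f 42 45 19
f 30 45 42
f 9 42 46
f 42 19 50
f 46 50 20
f 42 50 46
f 10 26 37
f 26 14 40
f 37 40 18
f 26 40 37
f 14 49 27
f 49 20 48
f 27 48 13
f 49 48 27
f 20 50 47
f 50 19 43
f 47 43 11
f 50 43 47
f 19 45 44
f 45 16 32
f 44 32 15
f 45 32 44
f 16 31 36
f 31 10 33
f 36 33 17
f 31 33 36
f 12 38 24
f 38 18 39
f 24 39 13
f 38 39 24
f 12 24 22
f 24 13 23
f 22 23 11
f 24 23 22
f 12 22 29
f 22 11 28
f 29 28 15
f 22 28 29
f 12 29 34
f 29 15 35
f 34 35 17
f 29 35 34
f 12 34 38
f 34 17 41
f 38 41 18
f 34 41 38
f 13 39 27
f 39 18 40
f 27 40 14
f 39 40 27
f 11 23 47
f 23 13 48
f 47 48 20
f 23 48 47
f 15 28 44
f 28 11 43
f 44 43 19
f 28 43 44
f 17 35 36
f 35 15 32
f 36 32 16
f 35 32 36
f 18 41 37
f 41 17 33
f 37 33 10
f 41 33 37
f 52 51 55
f 52 55 53
f 53 55 56
f 53 56 54
f 55 51 57
f 55 57 56
f 56 57 58
f 56 58 54
f 57 51 59
f 57 59 58
f 58 59 60
f 58 60 54
f 59 51 61
f 59 61 60
f 60 61 62
f 60 62 54
f 61 51 63
f 61 63 62
f 62 63 64
f 62 64 54
f 63 51 65
f 63 65 64
f 64 65 66
f 64 66 54
f 65 51 67
f 65 67 66
f 66 67 68
f 66 68 54
f 67 51 69
f 67 69 68
f 68 69 70
f 68 70 54
f 69 51 71
f 69 71 70
f 70 71 72
f 70 72 54
f 71 51 52
f 71 52 72
f 72 52 53
f 72 53 54
f 74 76 73
f 77 74 73
f 73 76 75
f 75 77 73
f 74 80 76
f 78 74 77
f 78 80 74
f 76 80 75
f 79 77 75
f 75 80 79
f 79 78 77
f 80 78 79



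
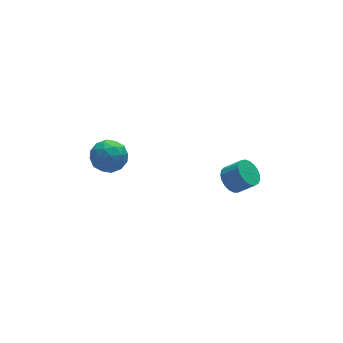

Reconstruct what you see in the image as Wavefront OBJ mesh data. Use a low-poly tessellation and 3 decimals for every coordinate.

v 3.023 -0.575 -3.293
v 3.38 -1.125 -3.953
v 4.214 -1.695 -3.027
v 3.857 -1.145 -2.367
v 3.612 -0.816 -3.971
v 4.446 -1.386 -3.046
v 3.742 -0.465 -3.873
v 4.576 -1.035 -2.947
v 3.748 -0.134 -3.674
v 4.581 -0.704 -2.748
v 3.628 0.122 -3.409
v 4.462 -0.448 -2.483
v 3.404 0.256 -3.124
v 4.238 -0.314 -2.198
v 3.114 0.247 -2.868
v 3.948 -0.323 -1.943
v 2.808 0.096 -2.686
v 3.642 -0.474 -1.76
v 2.54 -0.171 -2.608
v 3.374 -0.741 -1.683
v 2.355 -0.508 -2.649
v 3.189 -1.078 -1.724
v 2.285 -0.857 -2.802
v 3.119 -1.427 -1.876
v 2.343 -1.157 -3.039
v 3.177 -1.727 -2.113
v 2.519 -1.356 -3.32
v 3.353 -1.926 -2.394
v 2.782 -1.42 -3.596
v 3.616 -1.99 -2.671
v 3.086 -1.339 -3.82
v 3.92 -1.909 -2.894
v -3.68 1.726 0.875
v -2.902 1.558 0.035
v -4.758 0.382 0.145
v -3.98 0.214 -0.695
v -3.729 -0.082 0.395
v -3.062 0.748 0.846
v -4.598 1.192 -0.666
v -3.931 2.022 -0.215
v -3.469 1.228 -0.917
v -2.932 0.44 -0.261
v -4.728 1.5 0.441
v -4.191 0.712 1.097
v -3.196 1.76 0.519
v -4.464 0.18 -0.339
v -4.316 0.006 0.301
v -3.859 -0.093 -0.192
v -3.29 1.284 0.996
v -2.833 1.185 0.502
v -3.319 0.221 0.713
v -4.827 0.755 -0.322
v -4.37 0.656 -0.816
v -3.801 2.033 0.372
v -3.344 1.934 -0.121
v -4.341 1.719 -0.533
v -3.072 1.467 -0.534
v -3.706 0.677 -0.963
v -4.069 1.252 -0.946
v -3.677 1.74 -0.681
v -2.757 1.004 -0.149
v -3.391 0.214 -0.578
v -3.243 0.04 0.063
v -2.851 0.528 0.328
v -3.09 0.81 -0.708
v -4.269 1.726 0.758
v -4.903 0.936 0.329
v -4.809 1.412 -0.148
v -4.417 1.9 0.117
v -3.954 1.263 1.143
v -4.588 0.473 0.714
v -3.983 0.2 0.861
v -3.591 0.688 1.126
v -4.57 1.13 0.888
f 2 1 5
f 2 5 3
f 3 5 6
f 3 6 4
f 5 1 7
f 5 7 6
f 6 7 8
f 6 8 4
f 7 1 9
f 7 9 8
f 8 9 10
f 8 10 4
f 9 1 11
f 9 11 10
f 10 11 12
f 10 12 4
f 11 1 13
f 11 13 12
f 12 13 14
f 12 14 4
f 13 1 15
f 13 15 14
f 14 15 16
f 14 16 4
f 15 1 17
f 15 17 16
f 16 17 18
f 16 18 4
f 17 1 19
f 17 19 18
f 18 19 20
f 18 20 4
f 19 1 21
f 19 21 20
f 20 21 22
f 20 22 4
f 21 1 23
f 21 23 22
f 22 23 24
f 22 24 4
f 23 1 25
f 23 25 24
f 24 25 26
f 24 26 4
f 25 1 27
f 25 27 26
f 26 27 28
f 26 28 4
f 27 1 29
f 27 29 28
f 28 29 30
f 28 30 4
f 29 1 31
f 29 31 30
f 30 31 32
f 30 32 4
f 31 1 2
f 31 2 32
f 32 2 3
f 32 3 4
f 33 70 49
f 70 44 73
f 49 73 38
f 70 73 49
f 33 49 45
f 49 38 50
f 45 50 34
f 49 50 45
f 33 45 54
f 45 34 55
f 54 55 40
f 45 55 54
f 33 54 66
f 54 40 69
f 66 69 43
f 54 69 66
f 33 66 70
f 66 43 74
f 70 74 44
f 66 74 70
f 34 50 61
f 50 38 64
f 61 64 42
f 50 64 61
f 38 73 51
f 73 44 72
f 51 72 37
f 73 72 51
f 44 74 71
f 74 43 67
f 71 67 35
f 74 67 71
f 43 69 68
f 69 40 56
f 68 56 39
f 69 56 68
f 40 55 60
f 55 34 57
f 60 57 41
f 55 57 60
f 36 62 48
f 62 42 63
f 48 63 37
f 62 63 48
f 36 48 46
f 48 37 47
f 46 47 35
f 48 47 46
f 36 46 53
f 46 35 52
f 53 52 39
f 46 52 53
f 36 53 58
f 53 39 59
f 58 59 41
f 53 59 58
f 36 58 62
f 58 41 65
f 62 65 42
f 58 65 62
f 37 63 51
f 63 42 64
f 51 64 38
f 63 64 51
f 35 47 71
f 47 37 72
f 71 72 44
f 47 72 71
f 39 52 68
f 52 35 67
f 68 67 43
f 52 67 68
f 41 59 60
f 59 39 56
f 60 56 40
f 59 56 60
f 42 65 61
f 65 41 57
f 61 57 34
f 65 57 61



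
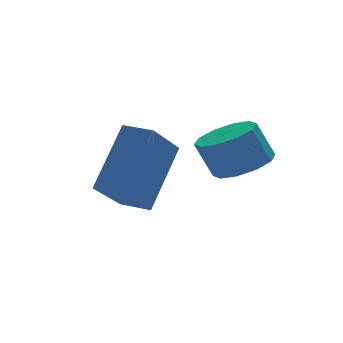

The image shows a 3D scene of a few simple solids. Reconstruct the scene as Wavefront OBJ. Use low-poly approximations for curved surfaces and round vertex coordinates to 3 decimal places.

v 0.163 -1.287 -3.087
v 1.215 -0.657 -1.494
v -0.286 -0.602 -3.062
v 0.765 0.029 -1.469
v 1.175 -0.589 -4.031
v 2.226 0.042 -2.438
v 0.725 0.097 -4.006
v 1.777 0.727 -2.413
v 2.641 -2.322 -2.264
v 3.343 -2.136 -2.04
v 2.981 -1.911 -1.092
v 2.279 -2.098 -1.316
v 3.137 -1.749 -2.211
v 2.775 -1.524 -1.262
v 2.742 -1.582 -2.401
v 2.38 -1.357 -1.453
v 2.308 -1.697 -2.54
v 1.946 -1.472 -1.591
v 2.002 -2.051 -2.573
v 1.639 -1.827 -1.624
v 1.939 -2.509 -2.488
v 1.577 -2.284 -1.54
v 2.145 -2.896 -2.318
v 1.783 -2.671 -1.369
v 2.54 -3.063 -2.127
v 2.178 -2.838 -1.179
v 2.974 -2.948 -1.989
v 2.612 -2.723 -1.04
v 3.281 -2.593 -1.956
v 2.918 -2.369 -1.007
f 2 4 1
f 5 2 1
f 1 4 3
f 3 5 1
f 2 8 4
f 6 2 5
f 6 8 2
f 4 8 3
f 7 5 3
f 3 8 7
f 7 6 5
f 8 6 7
f 10 9 13
f 10 13 11
f 11 13 14
f 11 14 12
f 13 9 15
f 13 15 14
f 14 15 16
f 14 16 12
f 15 9 17
f 15 17 16
f 16 17 18
f 16 18 12
f 17 9 19
f 17 19 18
f 18 19 20
f 18 20 12
f 19 9 21
f 19 21 20
f 20 21 22
f 20 22 12
f 21 9 23
f 21 23 22
f 22 23 24
f 22 24 12
f 23 9 25
f 23 25 24
f 24 25 26
f 24 26 12
f 25 9 27
f 25 27 26
f 26 27 28
f 26 28 12
f 27 9 29
f 27 29 28
f 28 29 30
f 28 30 12
f 29 9 10
f 29 10 30
f 30 10 11
f 30 11 12



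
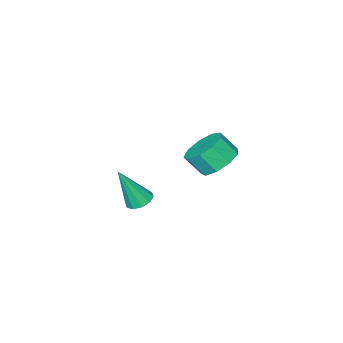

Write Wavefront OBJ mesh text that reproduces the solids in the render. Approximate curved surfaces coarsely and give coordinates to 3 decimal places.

v 2.852 2.367 -2.518
v 3.416 2.248 -2.772
v 3.548 1.873 -0.742
v 3.409 2.622 -2.665
v 3.189 2.899 -2.502
v 2.84 2.972 -2.345
v 2.496 2.815 -2.254
v 2.288 2.486 -2.264
v 2.295 2.111 -2.371
v 2.515 1.835 -2.534
v 2.864 1.761 -2.691
v 3.208 1.919 -2.782
v -2.443 1.442 -3.096
v -1.488 1.58 -3.456
v -1.062 0.955 -2.564
v -2.017 0.818 -2.204
v -1.655 2.1 -3.012
v -1.229 1.476 -2.119
v -2.191 2.313 -2.607
v -1.765 1.689 -1.715
v -2.845 2.118 -2.432
v -2.419 1.494 -1.539
v -3.311 1.607 -2.567
v -2.885 0.983 -1.674
v -3.371 1.019 -2.95
v -2.944 0.394 -2.057
v -2.996 0.629 -3.401
v -2.57 0.004 -2.509
v -2.363 0.619 -3.71
v -1.937 -0.005 -2.818
v -1.767 0.995 -3.732
v -1.341 0.37 -2.839
f 2 1 4
f 2 4 3
f 4 1 5
f 4 5 3
f 5 1 6
f 5 6 3
f 6 1 7
f 6 7 3
f 7 1 8
f 7 8 3
f 8 1 9
f 8 9 3
f 9 1 10
f 9 10 3
f 10 1 11
f 10 11 3
f 11 1 12
f 11 12 3
f 12 1 2
f 12 2 3
f 14 13 17
f 14 17 15
f 15 17 18
f 15 18 16
f 17 13 19
f 17 19 18
f 18 19 20
f 18 20 16
f 19 13 21
f 19 21 20
f 20 21 22
f 20 22 16
f 21 13 23
f 21 23 22
f 22 23 24
f 22 24 16
f 23 13 25
f 23 25 24
f 24 25 26
f 24 26 16
f 25 13 27
f 25 27 26
f 26 27 28
f 26 28 16
f 27 13 29
f 27 29 28
f 28 29 30
f 28 30 16
f 29 13 31
f 29 31 30
f 30 31 32
f 30 32 16
f 31 13 14
f 31 14 32
f 32 14 15
f 32 15 16



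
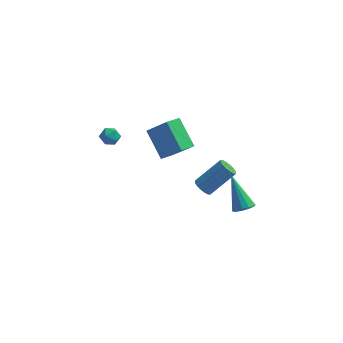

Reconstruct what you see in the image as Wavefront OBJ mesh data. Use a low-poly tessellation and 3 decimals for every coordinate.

v 1.674 -0.685 -4.563
v 1.95 -0.379 -5
v 3.241 0.351 -3.674
v 2.966 0.045 -3.237
v 1.731 -0.187 -4.892
v 3.022 0.544 -3.566
v 1.497 -0.128 -4.697
v 2.788 0.603 -3.371
v 1.31 -0.219 -4.466
v 2.602 0.512 -3.14
v 1.221 -0.434 -4.26
v 2.513 0.297 -2.934
v 1.254 -0.717 -4.136
v 2.545 0.014 -2.81
v 1.399 -0.991 -4.126
v 2.69 -0.261 -2.8
v 1.618 -1.184 -4.234
v 2.909 -0.453 -2.908
v 1.852 -1.243 -4.429
v 3.143 -0.512 -3.103
v 2.038 -1.152 -4.66
v 3.33 -0.421 -3.334
v 2.127 -0.937 -4.866
v 3.419 -0.206 -3.54
v 2.095 -0.654 -4.99
v 3.386 0.077 -3.664
v -3.715 -0.082 -0.575
v -3.249 0.24 -0.853
v -3.591 -0.84 -1.247
v -3.125 -0.518 -1.525
v -3.043 -0.755 -0.947
v -3.119 -0.287 -0.531
v -3.721 -0.313 -1.569
v -3.797 0.155 -1.153
v -3.253 0.098 -1.467
v -2.834 -0.176 -1.082
v -4.006 -0.424 -1.018
v -3.587 -0.698 -0.633
v 4.264 -4.314 -2.269
v 4.85 -4.098 -2.129
v 3.476 -3.266 -0.591
v 4.703 -3.855 -2.35
v 4.416 -3.757 -2.545
v 4.081 -3.835 -2.654
v 3.805 -4.066 -2.64
v 3.674 -4.375 -2.508
v 3.73 -4.665 -2.301
v 3.956 -4.843 -2.084
v 4.28 -4.853 -1.925
v 4.599 -4.692 -1.876
v 4.811 -4.41 -1.952
v -0.296 -2.662 -0.301
v -1.233 -1.506 0.88
v 0.266 -1.903 -0.598
v -0.671 -0.747 0.584
v 0.831 -3.013 0.936
v -0.106 -1.857 2.118
v 1.393 -2.254 0.64
v 0.456 -1.098 1.821
f 2 1 5
f 2 5 3
f 3 5 6
f 3 6 4
f 5 1 7
f 5 7 6
f 6 7 8
f 6 8 4
f 7 1 9
f 7 9 8
f 8 9 10
f 8 10 4
f 9 1 11
f 9 11 10
f 10 11 12
f 10 12 4
f 11 1 13
f 11 13 12
f 12 13 14
f 12 14 4
f 13 1 15
f 13 15 14
f 14 15 16
f 14 16 4
f 15 1 17
f 15 17 16
f 16 17 18
f 16 18 4
f 17 1 19
f 17 19 18
f 18 19 20
f 18 20 4
f 19 1 21
f 19 21 20
f 20 21 22
f 20 22 4
f 21 1 23
f 21 23 22
f 22 23 24
f 22 24 4
f 23 1 25
f 23 25 24
f 24 25 26
f 24 26 4
f 25 1 2
f 25 2 26
f 26 2 3
f 26 3 4
f 27 38 32
f 27 32 28
f 27 28 34
f 27 34 37
f 27 37 38
f 28 32 36
f 32 38 31
f 38 37 29
f 37 34 33
f 34 28 35
f 30 36 31
f 30 31 29
f 30 29 33
f 30 33 35
f 30 35 36
f 31 36 32
f 29 31 38
f 33 29 37
f 35 33 34
f 36 35 28
f 40 39 42
f 40 42 41
f 42 39 43
f 42 43 41
f 43 39 44
f 43 44 41
f 44 39 45
f 44 45 41
f 45 39 46
f 45 46 41
f 46 39 47
f 46 47 41
f 47 39 48
f 47 48 41
f 48 39 49
f 48 49 41
f 49 39 50
f 49 50 41
f 50 39 51
f 50 51 41
f 51 39 40
f 51 40 41
f 53 55 52
f 56 53 52
f 52 55 54
f 54 56 52
f 53 59 55
f 57 53 56
f 57 59 53
f 55 59 54
f 58 56 54
f 54 59 58
f 58 57 56
f 59 57 58



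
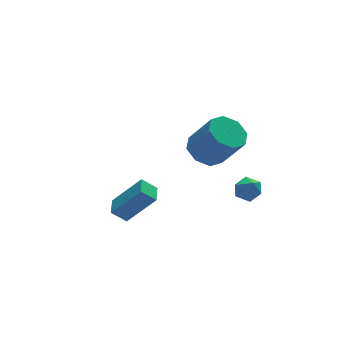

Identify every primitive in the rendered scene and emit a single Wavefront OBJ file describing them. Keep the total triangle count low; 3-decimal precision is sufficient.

v 1.524 3.961 -1.941
v 2.513 3.946 -2.348
v 3.206 2.963 -0.626
v 2.216 2.979 -0.219
v 2.367 4.619 -1.905
v 3.06 3.636 -0.183
v 1.727 4.907 -1.483
v 2.419 3.924 0.239
v 0.968 4.641 -1.33
v 1.66 3.658 0.392
v 0.534 3.977 -1.534
v 1.227 2.994 0.188
v 0.68 3.304 -1.977
v 1.373 2.321 -0.255
v 1.321 3.016 -2.399
v 2.013 2.033 -0.677
v 2.08 3.282 -2.552
v 2.772 2.299 -0.83
v 1.828 1.444 -2.825
v 2.296 1.258 -2.274
v 2.104 0.422 -3.406
v 2.572 0.236 -2.855
v 1.836 0.24 -2.733
v 1.665 0.872 -2.374
v 2.735 0.808 -3.306
v 2.564 1.44 -2.947
v 2.857 0.865 -2.572
v 2.302 0.514 -2.218
v 2.098 1.166 -3.462
v 1.543 0.815 -3.108
v -4.533 1.19 -2.533
v -3.37 0.512 -0.973
v -4.073 2.099 -2.481
v -2.91 1.421 -0.921
v -3.89 0.899 -3.139
v -2.727 0.221 -1.579
v -3.43 1.808 -3.087
v -2.267 1.13 -1.527
f 2 1 5
f 2 5 3
f 3 5 6
f 3 6 4
f 5 1 7
f 5 7 6
f 6 7 8
f 6 8 4
f 7 1 9
f 7 9 8
f 8 9 10
f 8 10 4
f 9 1 11
f 9 11 10
f 10 11 12
f 10 12 4
f 11 1 13
f 11 13 12
f 12 13 14
f 12 14 4
f 13 1 15
f 13 15 14
f 14 15 16
f 14 16 4
f 15 1 17
f 15 17 16
f 16 17 18
f 16 18 4
f 17 1 2
f 17 2 18
f 18 2 3
f 18 3 4
f 19 30 24
f 19 24 20
f 19 20 26
f 19 26 29
f 19 29 30
f 20 24 28
f 24 30 23
f 30 29 21
f 29 26 25
f 26 20 27
f 22 28 23
f 22 23 21
f 22 21 25
f 22 25 27
f 22 27 28
f 23 28 24
f 21 23 30
f 25 21 29
f 27 25 26
f 28 27 20
f 32 34 31
f 35 32 31
f 31 34 33
f 33 35 31
f 32 38 34
f 36 32 35
f 36 38 32
f 34 38 33
f 37 35 33
f 33 38 37
f 37 36 35
f 38 36 37



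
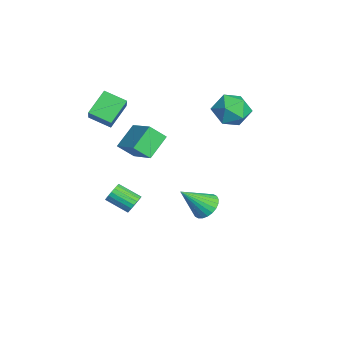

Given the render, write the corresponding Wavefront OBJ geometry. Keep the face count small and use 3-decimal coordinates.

v -3.576 -2.711 2.539
v -4.152 -3.899 3.088
v -4.51 -1.751 3.635
v -5.086 -2.939 4.184
v -2.194 -2.801 3.796
v -2.77 -3.989 4.345
v -3.128 -1.841 4.892
v -3.704 -3.029 5.441
v -1.352 2.29 -2.874
v -0.455 2.525 -2.804
v -1.088 0.83 -1.346
v -0.606 2.75 -2.563
v -0.87 2.905 -2.369
v -1.208 2.967 -2.252
v -1.568 2.925 -2.23
v -1.895 2.787 -2.305
v -2.139 2.573 -2.468
v -2.263 2.316 -2.692
v -2.249 2.055 -2.944
v -2.098 1.83 -3.185
v -1.833 1.675 -3.379
v -1.495 1.614 -3.496
v -1.136 1.655 -3.518
v -0.809 1.794 -3.442
v -0.565 2.007 -3.28
v -0.44 2.264 -3.056
v -3.995 4.403 3.035
v -3.118 5.08 3.57
v -3.222 2.76 3.85
v -2.345 3.437 4.385
v -3.513 3.534 4.76
v -3.991 4.55 4.256
v -2.349 3.29 3.164
v -2.827 4.306 2.66
v -2.101 4.392 3.65
v -2.82 4.544 4.636
v -3.52 3.296 2.784
v -4.239 3.448 3.77
v -1.255 -2.59 2.523
v -2.202 -1.619 3.514
v -1.201 -1.687 1.69
v -2.148 -0.715 2.681
v 0.428 -1.865 3.419
v -0.519 -0.893 4.41
v 0.482 -0.961 2.586
v -0.465 0.01 3.577
v 3.12 -2.091 0.829
v 3.63 -2.171 1.171
v 3.011 -3.289 1.834
v 2.5 -3.209 1.491
v 3.48 -1.997 1.324
v 2.861 -3.115 1.987
v 3.259 -1.842 1.379
v 2.64 -2.96 2.042
v 3.01 -1.736 1.325
v 2.391 -2.854 1.988
v 2.782 -1.7 1.173
v 2.163 -2.819 1.835
v 2.622 -1.742 0.952
v 2.003 -2.861 1.615
v 2.56 -1.853 0.707
v 1.941 -2.972 1.37
v 2.609 -2.011 0.486
v 1.99 -3.129 1.149
v 2.759 -2.185 0.333
v 2.14 -3.303 0.996
v 2.98 -2.34 0.278
v 2.361 -3.458 0.941
v 3.229 -2.446 0.332
v 2.61 -3.564 0.995
v 3.457 -2.481 0.485
v 2.838 -3.6 1.147
v 3.617 -2.439 0.705
v 2.998 -3.558 1.368
v 3.679 -2.328 0.95
v 3.06 -3.447 1.613
f 2 4 1
f 5 2 1
f 1 4 3
f 3 5 1
f 2 8 4
f 6 2 5
f 6 8 2
f 4 8 3
f 7 5 3
f 3 8 7
f 7 6 5
f 8 6 7
f 10 9 12
f 10 12 11
f 12 9 13
f 12 13 11
f 13 9 14
f 13 14 11
f 14 9 15
f 14 15 11
f 15 9 16
f 15 16 11
f 16 9 17
f 16 17 11
f 17 9 18
f 17 18 11
f 18 9 19
f 18 19 11
f 19 9 20
f 19 20 11
f 20 9 21
f 20 21 11
f 21 9 22
f 21 22 11
f 22 9 23
f 22 23 11
f 23 9 24
f 23 24 11
f 24 9 25
f 24 25 11
f 25 9 26
f 25 26 11
f 26 9 10
f 26 10 11
f 27 38 32
f 27 32 28
f 27 28 34
f 27 34 37
f 27 37 38
f 28 32 36
f 32 38 31
f 38 37 29
f 37 34 33
f 34 28 35
f 30 36 31
f 30 31 29
f 30 29 33
f 30 33 35
f 30 35 36
f 31 36 32
f 29 31 38
f 33 29 37
f 35 33 34
f 36 35 28
f 40 42 39
f 43 40 39
f 39 42 41
f 41 43 39
f 40 46 42
f 44 40 43
f 44 46 40
f 42 46 41
f 45 43 41
f 41 46 45
f 45 44 43
f 46 44 45
f 48 47 51
f 48 51 49
f 49 51 52
f 49 52 50
f 51 47 53
f 51 53 52
f 52 53 54
f 52 54 50
f 53 47 55
f 53 55 54
f 54 55 56
f 54 56 50
f 55 47 57
f 55 57 56
f 56 57 58
f 56 58 50
f 57 47 59
f 57 59 58
f 58 59 60
f 58 60 50
f 59 47 61
f 59 61 60
f 60 61 62
f 60 62 50
f 61 47 63
f 61 63 62
f 62 63 64
f 62 64 50
f 63 47 65
f 63 65 64
f 64 65 66
f 64 66 50
f 65 47 67
f 65 67 66
f 66 67 68
f 66 68 50
f 67 47 69
f 67 69 68
f 68 69 70
f 68 70 50
f 69 47 71
f 69 71 70
f 70 71 72
f 70 72 50
f 71 47 73
f 71 73 72
f 72 73 74
f 72 74 50
f 73 47 75
f 73 75 74
f 74 75 76
f 74 76 50
f 75 47 48
f 75 48 76
f 76 48 49
f 76 49 50



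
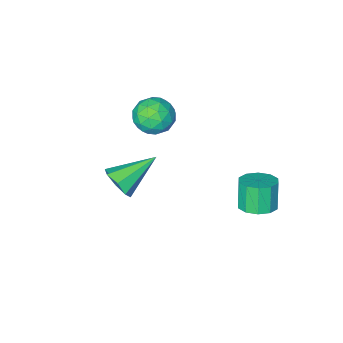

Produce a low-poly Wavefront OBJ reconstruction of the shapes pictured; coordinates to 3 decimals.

v 3.438 -0.025 2.008
v 3.845 -0.157 2.719
v 1.742 0.165 3.012
v 3.821 0.459 2.563
v 3.573 0.79 2.081
v 3.246 0.644 1.556
v 3.031 0.106 1.296
v 3.055 -0.509 1.453
v 3.303 -0.841 1.935
v 3.63 -0.695 2.459
v -1.956 2.078 -0.807
v -1.516 2.734 -0.493
v -1.804 2.318 0.78
v -2.244 1.662 0.467
v -2.015 2.888 -0.555
v -2.302 2.472 0.718
v -2.491 2.732 -0.713
v -2.778 2.316 0.56
v -2.763 2.327 -0.907
v -3.05 1.911 0.366
v -2.727 1.826 -1.063
v -3.014 1.41 0.211
v -2.396 1.422 -1.12
v -2.684 1.006 0.153
v -1.898 1.268 -1.058
v -2.185 0.852 0.215
v -1.422 1.424 -0.9
v -1.709 1.008 0.373
v -1.15 1.829 -0.706
v -1.437 1.413 0.567
v -1.186 2.33 -0.551
v -1.473 1.914 0.723
v -0.538 -2.543 1.427
v 0.065 -2.023 2.013
v -0.165 -3.877 2.227
v 0.438 -3.357 2.813
v -0.541 -3.229 2.872
v -0.771 -2.405 2.378
v 0.671 -3.495 1.862
v 0.441 -2.671 1.368
v 0.812 -2.612 2.282
v 0.063 -2.447 2.906
v -0.163 -3.453 1.334
v -0.912 -3.288 1.958
v -0.269 -2.166 1.65
v 0.169 -3.734 2.59
v -0.406 -3.659 2.624
v -0.052 -3.353 2.969
v -0.761 -2.39 1.864
v -0.406 -2.085 2.209
v -0.762 -2.794 2.713
v 0.306 -3.815 2.031
v 0.661 -3.51 2.376
v -0.048 -2.547 1.271
v 0.306 -2.241 1.616
v 0.662 -3.106 1.527
v 0.524 -2.206 2.153
v 0.743 -2.99 2.623
v 0.88 -3.072 2.064
v 0.745 -2.587 1.774
v 0.084 -2.11 2.519
v 0.303 -2.894 2.989
v -0.272 -2.819 3.024
v -0.408 -2.334 2.733
v 0.523 -2.456 2.678
v -0.403 -3.006 1.251
v -0.184 -3.79 1.721
v 0.308 -3.566 1.507
v 0.172 -3.081 1.216
v -0.843 -2.91 1.617
v -0.624 -3.694 2.087
v -0.845 -3.313 2.466
v -0.98 -2.828 2.176
v -0.623 -3.444 1.562
f 2 1 4
f 2 4 3
f 4 1 5
f 4 5 3
f 5 1 6
f 5 6 3
f 6 1 7
f 6 7 3
f 7 1 8
f 7 8 3
f 8 1 9
f 8 9 3
f 9 1 10
f 9 10 3
f 10 1 2
f 10 2 3
f 12 11 15
f 12 15 13
f 13 15 16
f 13 16 14
f 15 11 17
f 15 17 16
f 16 17 18
f 16 18 14
f 17 11 19
f 17 19 18
f 18 19 20
f 18 20 14
f 19 11 21
f 19 21 20
f 20 21 22
f 20 22 14
f 21 11 23
f 21 23 22
f 22 23 24
f 22 24 14
f 23 11 25
f 23 25 24
f 24 25 26
f 24 26 14
f 25 11 27
f 25 27 26
f 26 27 28
f 26 28 14
f 27 11 29
f 27 29 28
f 28 29 30
f 28 30 14
f 29 11 31
f 29 31 30
f 30 31 32
f 30 32 14
f 31 11 12
f 31 12 32
f 32 12 13
f 32 13 14
f 33 70 49
f 70 44 73
f 49 73 38
f 70 73 49
f 33 49 45
f 49 38 50
f 45 50 34
f 49 50 45
f 33 45 54
f 45 34 55
f 54 55 40
f 45 55 54
f 33 54 66
f 54 40 69
f 66 69 43
f 54 69 66
f 33 66 70
f 66 43 74
f 70 74 44
f 66 74 70
f 34 50 61
f 50 38 64
f 61 64 42
f 50 64 61
f 38 73 51
f 73 44 72
f 51 72 37
f 73 72 51
f 44 74 71
f 74 43 67
f 71 67 35
f 74 67 71
f 43 69 68
f 69 40 56
f 68 56 39
f 69 56 68
f 40 55 60
f 55 34 57
f 60 57 41
f 55 57 60
f 36 62 48
f 62 42 63
f 48 63 37
f 62 63 48
f 36 48 46
f 48 37 47
f 46 47 35
f 48 47 46
f 36 46 53
f 46 35 52
f 53 52 39
f 46 52 53
f 36 53 58
f 53 39 59
f 58 59 41
f 53 59 58
f 36 58 62
f 58 41 65
f 62 65 42
f 58 65 62
f 37 63 51
f 63 42 64
f 51 64 38
f 63 64 51
f 35 47 71
f 47 37 72
f 71 72 44
f 47 72 71
f 39 52 68
f 52 35 67
f 68 67 43
f 52 67 68
f 41 59 60
f 59 39 56
f 60 56 40
f 59 56 60
f 42 65 61
f 65 41 57
f 61 57 34
f 65 57 61



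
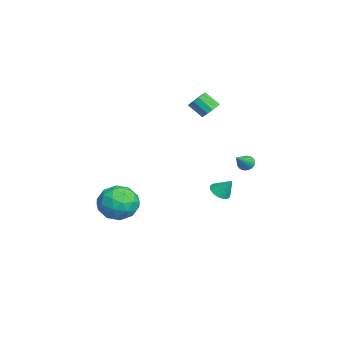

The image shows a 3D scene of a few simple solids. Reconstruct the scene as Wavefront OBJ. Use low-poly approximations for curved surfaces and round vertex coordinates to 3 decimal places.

v -0.795 2.99 -0.578
v -0.564 2.788 -0.985
v 0.155 2.39 0.258
v -0.468 2.962 -0.969
v -0.423 3.14 -0.893
v -0.434 3.295 -0.769
v -0.5 3.404 -0.616
v -0.611 3.45 -0.457
v -0.75 3.425 -0.317
v -0.895 3.335 -0.216
v -1.026 3.192 -0.171
v -1.121 3.018 -0.187
v -1.167 2.84 -0.263
v -1.156 2.684 -0.387
v -1.09 2.575 -0.54
v -0.979 2.53 -0.699
v -0.84 2.554 -0.839
v -0.694 2.645 -0.94
v 2.538 1.424 -1.064
v 3.064 1.081 -1.015
v 2.842 2.016 -0.176
v 3.143 1.356 -1.226
v 3.029 1.652 -1.385
v 2.76 1.876 -1.442
v 2.42 1.956 -1.379
v 2.117 1.867 -1.216
v 1.948 1.637 -1.005
v 1.966 1.34 -0.812
v 2.166 1.069 -0.699
v 2.484 0.91 -0.702
v 2.819 0.915 -0.82
v -2.159 1.201 2.743
v -1.706 0.802 2.531
v -2.008 0.059 3.285
v -2.461 0.459 3.497
v -1.553 1.001 2.789
v -1.855 0.259 3.543
v -1.592 1.264 3.033
v -1.894 0.522 3.786
v -1.811 1.507 3.184
v -2.113 0.765 3.938
v -2.141 1.653 3.196
v -2.442 0.911 3.949
v -2.476 1.655 3.064
v -2.778 0.913 3.817
v -2.711 1.513 2.83
v -3.013 0.771 3.584
v -2.771 1.272 2.568
v -3.072 0.53 3.322
v -2.636 1.009 2.363
v -2.938 0.266 3.116
v -2.35 0.806 2.277
v -2.652 0.064 3.031
v -2.004 0.729 2.34
v -2.305 -0.013 3.094
v -1.68 -2.997 -4.462
v -1.031 -2.632 -3.47
v -1.509 -4.908 -3.87
v -0.86 -4.543 -2.878
v -2.068 -4.275 -2.962
v -2.174 -3.094 -3.328
v -0.366 -4.446 -4.012
v -0.472 -3.265 -4.378
v -0.219 -3.527 -3.192
v -1.271 -3.421 -2.543
v -1.269 -4.119 -4.797
v -2.321 -4.013 -4.148
v -1.371 -2.647 -4.018
v -1.169 -4.893 -3.322
v -1.879 -4.736 -3.372
v -1.498 -4.521 -2.789
v -2.043 -2.918 -3.934
v -1.661 -2.703 -3.351
v -2.271 -3.669 -3.053
v -0.879 -4.837 -3.989
v -0.497 -4.622 -3.406
v -1.042 -3.019 -4.551
v -0.661 -2.804 -3.968
v -0.269 -3.871 -4.287
v -0.512 -2.958 -3.271
v -0.411 -4.082 -2.923
v -0.121 -4.025 -3.59
v -0.183 -3.331 -3.805
v -1.13 -2.896 -2.89
v -1.029 -4.019 -2.542
v -1.74 -3.862 -2.591
v -1.802 -3.167 -2.806
v -0.653 -3.422 -2.726
v -1.511 -3.521 -4.798
v -1.41 -4.644 -4.45
v -0.738 -4.373 -4.534
v -0.8 -3.678 -4.749
v -2.129 -3.458 -4.417
v -2.028 -4.582 -4.069
v -2.357 -4.209 -3.535
v -2.419 -3.515 -3.75
v -1.887 -4.118 -4.614
f 2 1 4
f 2 4 3
f 4 1 5
f 4 5 3
f 5 1 6
f 5 6 3
f 6 1 7
f 6 7 3
f 7 1 8
f 7 8 3
f 8 1 9
f 8 9 3
f 9 1 10
f 9 10 3
f 10 1 11
f 10 11 3
f 11 1 12
f 11 12 3
f 12 1 13
f 12 13 3
f 13 1 14
f 13 14 3
f 14 1 15
f 14 15 3
f 15 1 16
f 15 16 3
f 16 1 17
f 16 17 3
f 17 1 18
f 17 18 3
f 18 1 2
f 18 2 3
f 20 19 22
f 20 22 21
f 22 19 23
f 22 23 21
f 23 19 24
f 23 24 21
f 24 19 25
f 24 25 21
f 25 19 26
f 25 26 21
f 26 19 27
f 26 27 21
f 27 19 28
f 27 28 21
f 28 19 29
f 28 29 21
f 29 19 30
f 29 30 21
f 30 19 31
f 30 31 21
f 31 19 20
f 31 20 21
f 33 32 36
f 33 36 34
f 34 36 37
f 34 37 35
f 36 32 38
f 36 38 37
f 37 38 39
f 37 39 35
f 38 32 40
f 38 40 39
f 39 40 41
f 39 41 35
f 40 32 42
f 40 42 41
f 41 42 43
f 41 43 35
f 42 32 44
f 42 44 43
f 43 44 45
f 43 45 35
f 44 32 46
f 44 46 45
f 45 46 47
f 45 47 35
f 46 32 48
f 46 48 47
f 47 48 49
f 47 49 35
f 48 32 50
f 48 50 49
f 49 50 51
f 49 51 35
f 50 32 52
f 50 52 51
f 51 52 53
f 51 53 35
f 52 32 54
f 52 54 53
f 53 54 55
f 53 55 35
f 54 32 33
f 54 33 55
f 55 33 34
f 55 34 35
f 56 93 72
f 93 67 96
f 72 96 61
f 93 96 72
f 56 72 68
f 72 61 73
f 68 73 57
f 72 73 68
f 56 68 77
f 68 57 78
f 77 78 63
f 68 78 77
f 56 77 89
f 77 63 92
f 89 92 66
f 77 92 89
f 56 89 93
f 89 66 97
f 93 97 67
f 89 97 93
f 57 73 84
f 73 61 87
f 84 87 65
f 73 87 84
f 61 96 74
f 96 67 95
f 74 95 60
f 96 95 74
f 67 97 94
f 97 66 90
f 94 90 58
f 97 90 94
f 66 92 91
f 92 63 79
f 91 79 62
f 92 79 91
f 63 78 83
f 78 57 80
f 83 80 64
f 78 80 83
f 59 85 71
f 85 65 86
f 71 86 60
f 85 86 71
f 59 71 69
f 71 60 70
f 69 70 58
f 71 70 69
f 59 69 76
f 69 58 75
f 76 75 62
f 69 75 76
f 59 76 81
f 76 62 82
f 81 82 64
f 76 82 81
f 59 81 85
f 81 64 88
f 85 88 65
f 81 88 85
f 60 86 74
f 86 65 87
f 74 87 61
f 86 87 74
f 58 70 94
f 70 60 95
f 94 95 67
f 70 95 94
f 62 75 91
f 75 58 90
f 91 90 66
f 75 90 91
f 64 82 83
f 82 62 79
f 83 79 63
f 82 79 83
f 65 88 84
f 88 64 80
f 84 80 57
f 88 80 84



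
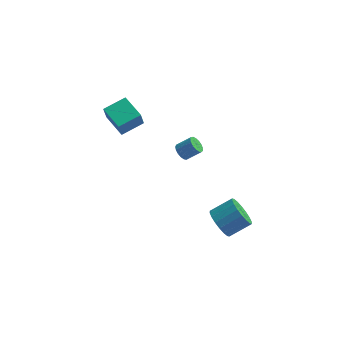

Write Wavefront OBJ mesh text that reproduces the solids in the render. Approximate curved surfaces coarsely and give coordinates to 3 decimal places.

v 0.048 1.326 0.646
v 0.26 1.693 0.295
v 1.044 1.86 0.942
v 0.832 1.494 1.294
v 0.102 1.837 0.449
v 0.886 2.004 1.096
v -0.068 1.864 0.648
v 0.716 2.031 1.295
v -0.211 1.768 0.846
v 0.572 1.935 1.494
v -0.296 1.571 0.999
v 0.488 1.738 1.646
v -0.301 1.318 1.071
v 0.483 1.485 1.719
v -0.226 1.067 1.046
v 0.557 1.234 1.693
v -0.089 0.875 0.929
v 0.695 1.042 1.576
v 0.08 0.787 0.748
v 0.864 0.954 1.395
v 0.242 0.822 0.543
v 1.025 0.989 1.19
v 0.359 0.973 0.362
v 1.142 1.14 1.009
v 0.405 1.205 0.246
v 1.189 1.372 0.893
v 0.369 1.464 0.222
v 1.153 1.632 0.869
v 2.668 -2.519 -1.389
v 3.258 -3.001 -1.922
v 4.362 -2.443 -1.205
v 3.772 -1.961 -0.671
v 3.214 -2.646 -2.131
v 4.318 -2.088 -1.414
v 3.062 -2.266 -2.192
v 4.166 -1.708 -1.475
v 2.832 -1.936 -2.094
v 3.936 -1.378 -1.377
v 2.569 -1.722 -1.857
v 3.674 -1.164 -1.14
v 2.326 -1.665 -1.527
v 3.431 -1.107 -0.81
v 2.151 -1.778 -1.169
v 3.255 -1.22 -0.452
v 2.078 -2.037 -0.855
v 3.182 -1.479 -0.138
v 2.122 -2.392 -0.646
v 3.226 -1.834 0.071
v 2.274 -2.772 -0.585
v 3.378 -2.214 0.132
v 2.504 -3.102 -0.683
v 3.608 -2.544 0.034
v 2.766 -3.316 -0.92
v 3.871 -2.758 -0.203
v 3.009 -3.373 -1.25
v 4.114 -2.815 -0.533
v 3.185 -3.26 -1.608
v 4.289 -2.702 -0.891
v -4.61 4.031 0.43
v -4.711 3.717 1.458
v -3.523 4.914 0.806
v -3.624 4.6 1.835
v -3.536 2.82 0.165
v -3.637 2.506 1.194
v -2.449 3.703 0.542
v -2.55 3.389 1.57
f 2 1 5
f 2 5 3
f 3 5 6
f 3 6 4
f 5 1 7
f 5 7 6
f 6 7 8
f 6 8 4
f 7 1 9
f 7 9 8
f 8 9 10
f 8 10 4
f 9 1 11
f 9 11 10
f 10 11 12
f 10 12 4
f 11 1 13
f 11 13 12
f 12 13 14
f 12 14 4
f 13 1 15
f 13 15 14
f 14 15 16
f 14 16 4
f 15 1 17
f 15 17 16
f 16 17 18
f 16 18 4
f 17 1 19
f 17 19 18
f 18 19 20
f 18 20 4
f 19 1 21
f 19 21 20
f 20 21 22
f 20 22 4
f 21 1 23
f 21 23 22
f 22 23 24
f 22 24 4
f 23 1 25
f 23 25 24
f 24 25 26
f 24 26 4
f 25 1 27
f 25 27 26
f 26 27 28
f 26 28 4
f 27 1 2
f 27 2 28
f 28 2 3
f 28 3 4
f 30 29 33
f 30 33 31
f 31 33 34
f 31 34 32
f 33 29 35
f 33 35 34
f 34 35 36
f 34 36 32
f 35 29 37
f 35 37 36
f 36 37 38
f 36 38 32
f 37 29 39
f 37 39 38
f 38 39 40
f 38 40 32
f 39 29 41
f 39 41 40
f 40 41 42
f 40 42 32
f 41 29 43
f 41 43 42
f 42 43 44
f 42 44 32
f 43 29 45
f 43 45 44
f 44 45 46
f 44 46 32
f 45 29 47
f 45 47 46
f 46 47 48
f 46 48 32
f 47 29 49
f 47 49 48
f 48 49 50
f 48 50 32
f 49 29 51
f 49 51 50
f 50 51 52
f 50 52 32
f 51 29 53
f 51 53 52
f 52 53 54
f 52 54 32
f 53 29 55
f 53 55 54
f 54 55 56
f 54 56 32
f 55 29 57
f 55 57 56
f 56 57 58
f 56 58 32
f 57 29 30
f 57 30 58
f 58 30 31
f 58 31 32
f 60 62 59
f 63 60 59
f 59 62 61
f 61 63 59
f 60 66 62
f 64 60 63
f 64 66 60
f 62 66 61
f 65 63 61
f 61 66 65
f 65 64 63
f 66 64 65

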